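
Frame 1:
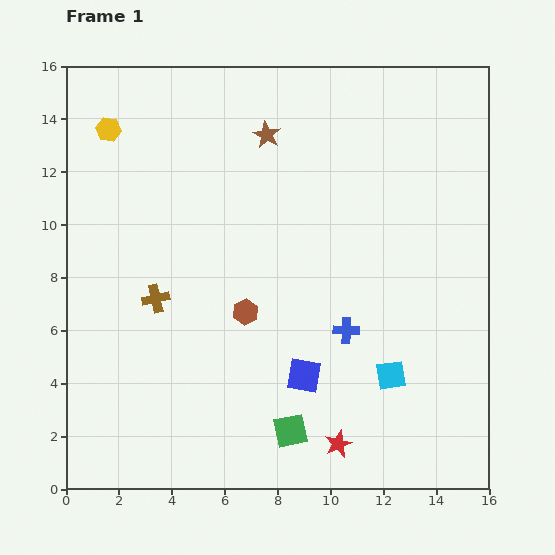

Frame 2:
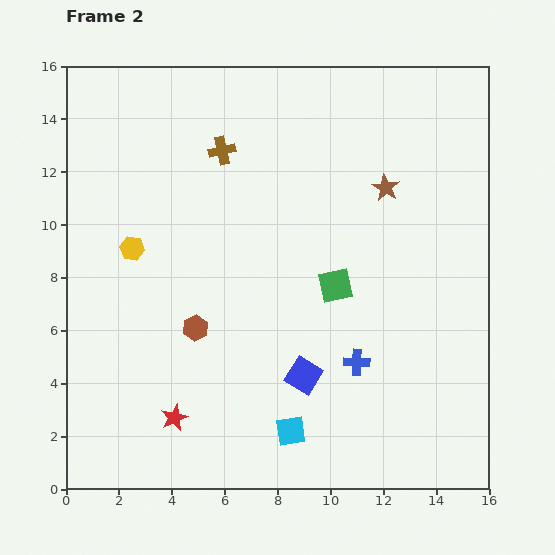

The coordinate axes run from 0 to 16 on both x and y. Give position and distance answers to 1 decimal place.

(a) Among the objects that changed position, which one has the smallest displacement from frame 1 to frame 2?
the blue cross

(moved 1.3)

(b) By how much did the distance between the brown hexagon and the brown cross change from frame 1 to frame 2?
+3.4

Distance in frame 1: 3.4. Distance in frame 2: 6.8.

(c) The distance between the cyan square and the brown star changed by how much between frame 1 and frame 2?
-0.3

Distance in frame 1: 10.2. Distance in frame 2: 9.9.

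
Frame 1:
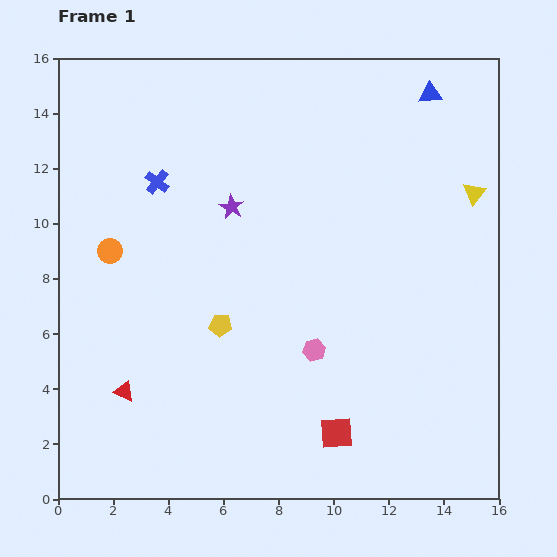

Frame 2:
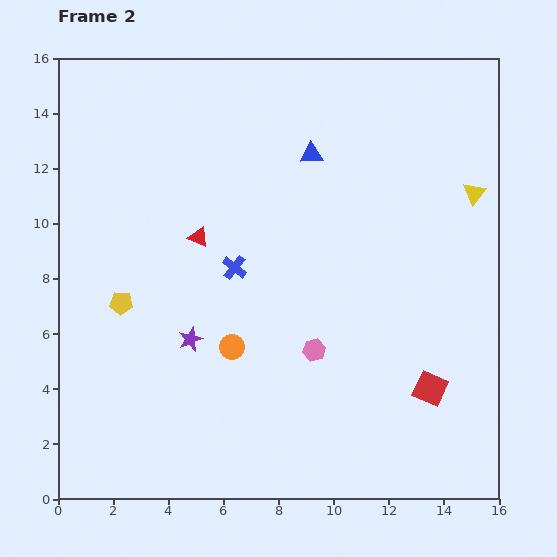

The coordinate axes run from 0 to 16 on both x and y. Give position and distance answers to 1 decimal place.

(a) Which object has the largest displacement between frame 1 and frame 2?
the red triangle

(moved 6.2; next 5.6)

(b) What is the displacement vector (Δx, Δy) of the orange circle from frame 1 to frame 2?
(4.4, -3.5)

The orange circle was at (1.9, 9.0) in frame 1 and (6.3, 5.5) in frame 2.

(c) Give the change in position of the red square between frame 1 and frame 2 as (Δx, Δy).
(3.4, 1.6)

The red square was at (10.1, 2.4) in frame 1 and (13.5, 4.0) in frame 2.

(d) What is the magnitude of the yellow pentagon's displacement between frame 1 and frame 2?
3.7

The yellow pentagon moved from (5.9, 6.3) to (2.3, 7.1), a distance of √(3.6² + 0.8²) ≈ 3.7.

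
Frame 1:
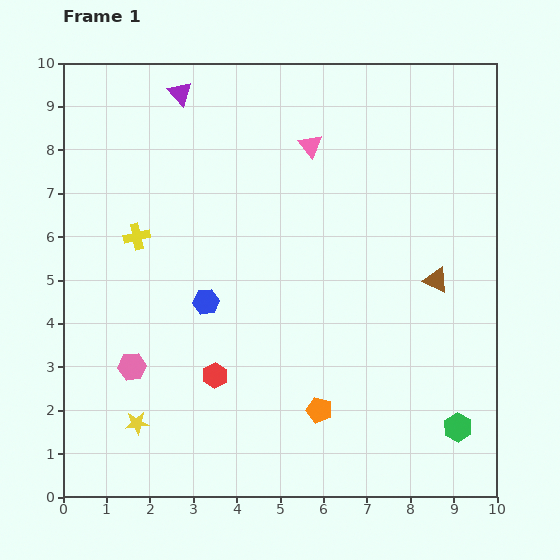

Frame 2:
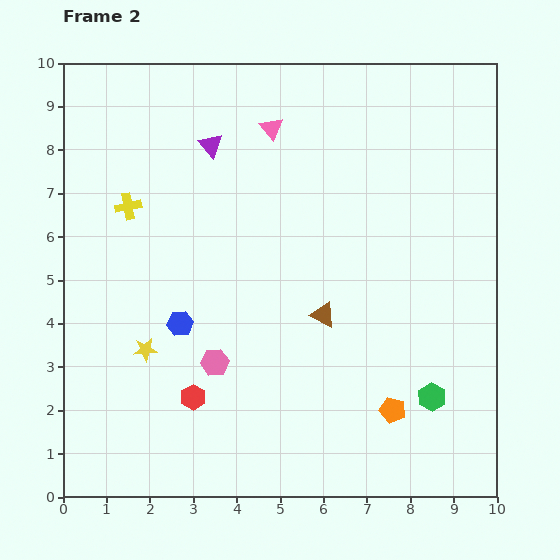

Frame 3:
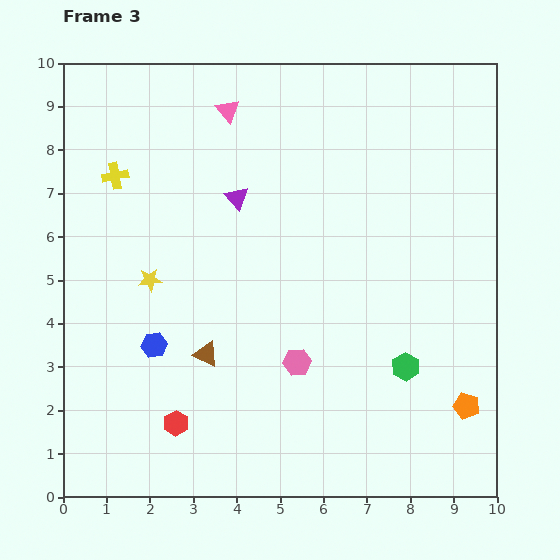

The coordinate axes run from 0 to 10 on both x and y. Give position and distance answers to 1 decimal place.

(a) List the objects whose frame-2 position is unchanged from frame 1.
none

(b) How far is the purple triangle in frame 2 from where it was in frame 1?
1.4

The purple triangle moved from (2.7, 9.3) to (3.4, 8.1), a distance of √(0.7² + 1.2²) ≈ 1.4.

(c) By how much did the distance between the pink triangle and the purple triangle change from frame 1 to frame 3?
-1.2

Distance in frame 1: 3.2. Distance in frame 3: 2.0.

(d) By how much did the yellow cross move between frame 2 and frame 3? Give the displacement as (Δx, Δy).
(-0.3, 0.7)

The yellow cross was at (1.5, 6.7) in frame 2 and (1.2, 7.4) in frame 3.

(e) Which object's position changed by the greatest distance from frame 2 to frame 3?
the brown triangle

(moved 2.8; next 1.9)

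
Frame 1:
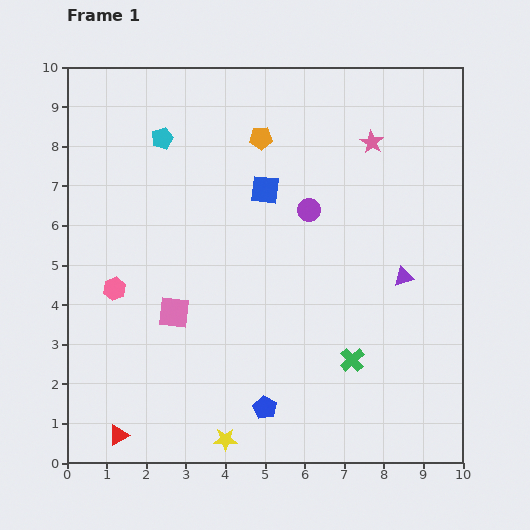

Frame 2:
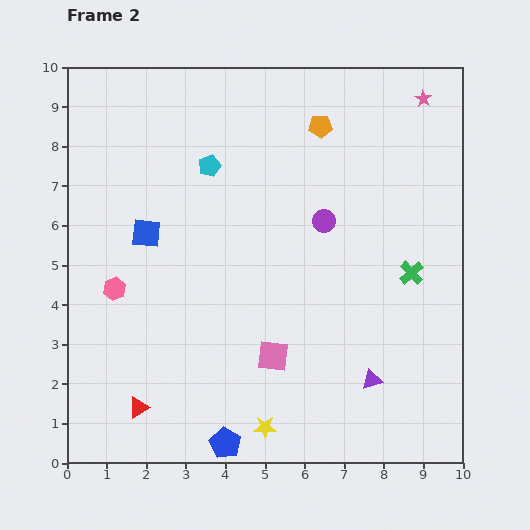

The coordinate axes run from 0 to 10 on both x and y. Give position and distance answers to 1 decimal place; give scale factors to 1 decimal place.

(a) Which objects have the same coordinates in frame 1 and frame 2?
the pink hexagon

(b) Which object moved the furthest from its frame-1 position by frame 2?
the blue square

(moved 3.2; next 2.7)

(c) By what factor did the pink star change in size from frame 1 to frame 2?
0.7×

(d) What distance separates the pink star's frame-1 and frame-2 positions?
1.7

The pink star moved from (7.7, 8.1) to (9.0, 9.2), a distance of √(1.3² + 1.1²) ≈ 1.7.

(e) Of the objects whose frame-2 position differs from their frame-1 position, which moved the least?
the purple circle

(moved 0.5)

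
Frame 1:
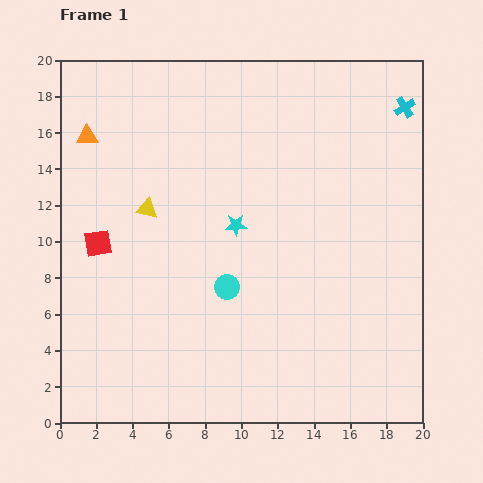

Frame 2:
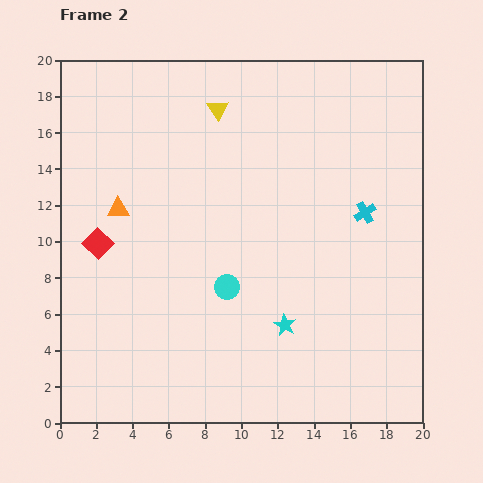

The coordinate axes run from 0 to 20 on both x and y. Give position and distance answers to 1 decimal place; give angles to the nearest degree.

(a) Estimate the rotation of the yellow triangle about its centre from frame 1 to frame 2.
44° clockwise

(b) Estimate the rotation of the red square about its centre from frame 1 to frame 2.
36° counter-clockwise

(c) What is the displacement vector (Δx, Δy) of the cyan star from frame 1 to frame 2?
(2.7, -5.5)

The cyan star was at (9.7, 10.9) in frame 1 and (12.4, 5.4) in frame 2.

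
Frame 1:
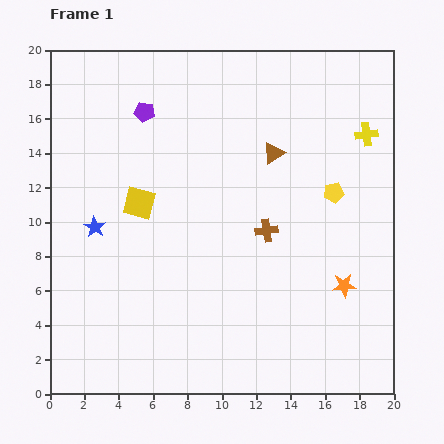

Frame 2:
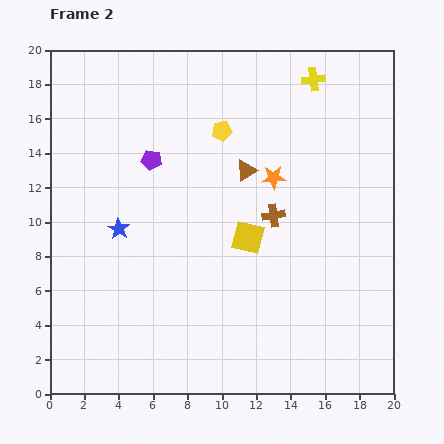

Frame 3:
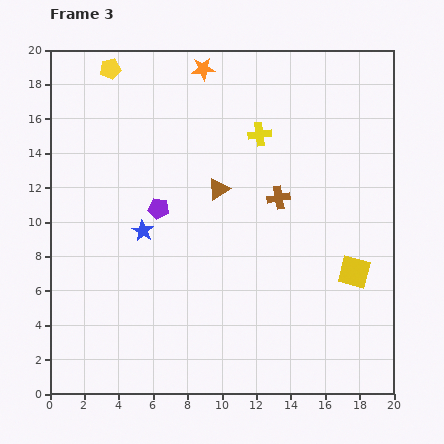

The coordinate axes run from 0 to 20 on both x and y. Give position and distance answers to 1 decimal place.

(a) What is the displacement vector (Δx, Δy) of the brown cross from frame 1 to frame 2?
(0.4, 0.9)

The brown cross was at (12.6, 9.5) in frame 1 and (13.0, 10.4) in frame 2.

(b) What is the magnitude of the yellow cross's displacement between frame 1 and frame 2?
4.5

The yellow cross moved from (18.4, 15.1) to (15.3, 18.3), a distance of √(3.1² + 3.2²) ≈ 4.5.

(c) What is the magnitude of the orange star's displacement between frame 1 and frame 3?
15.0

The orange star moved from (17.1, 6.3) to (8.9, 18.9), a distance of √(8.2² + 12.6²) ≈ 15.0.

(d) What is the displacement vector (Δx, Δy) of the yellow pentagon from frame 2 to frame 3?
(-6.5, 3.6)

The yellow pentagon was at (10.0, 15.3) in frame 2 and (3.5, 18.9) in frame 3.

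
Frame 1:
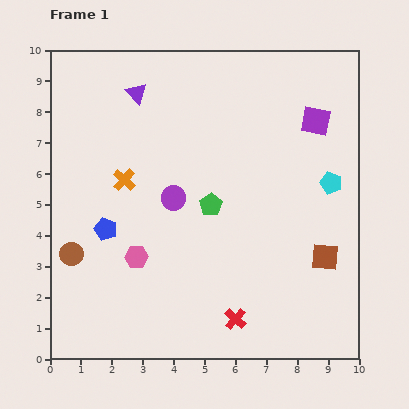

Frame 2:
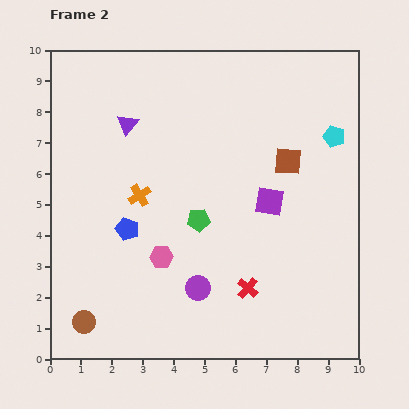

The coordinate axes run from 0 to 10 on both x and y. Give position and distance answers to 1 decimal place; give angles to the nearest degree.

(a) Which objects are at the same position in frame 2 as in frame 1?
none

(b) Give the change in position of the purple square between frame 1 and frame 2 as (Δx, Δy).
(-1.5, -2.6)

The purple square was at (8.6, 7.7) in frame 1 and (7.1, 5.1) in frame 2.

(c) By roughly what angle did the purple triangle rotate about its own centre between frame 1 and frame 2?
24° clockwise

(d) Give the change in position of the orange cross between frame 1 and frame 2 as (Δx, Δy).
(0.5, -0.5)

The orange cross was at (2.4, 5.8) in frame 1 and (2.9, 5.3) in frame 2.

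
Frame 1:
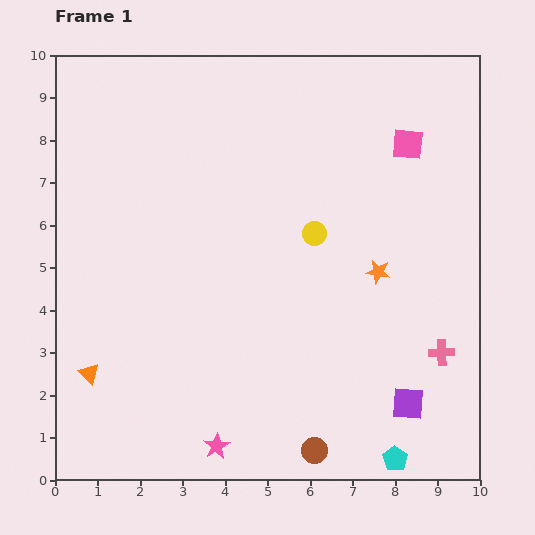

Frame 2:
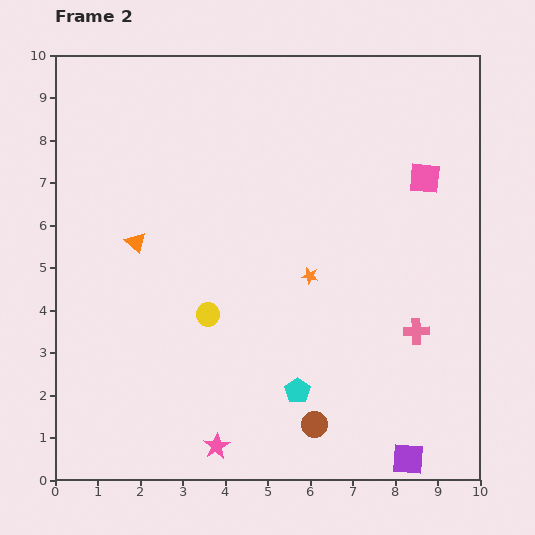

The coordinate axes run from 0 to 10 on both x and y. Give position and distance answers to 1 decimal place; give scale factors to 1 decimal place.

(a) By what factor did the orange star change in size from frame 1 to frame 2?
0.7×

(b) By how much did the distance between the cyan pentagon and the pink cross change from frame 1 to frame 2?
+0.4

Distance in frame 1: 2.7. Distance in frame 2: 3.1.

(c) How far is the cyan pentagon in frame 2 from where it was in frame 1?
2.8

The cyan pentagon moved from (8.0, 0.5) to (5.7, 2.1), a distance of √(2.3² + 1.6²) ≈ 2.8.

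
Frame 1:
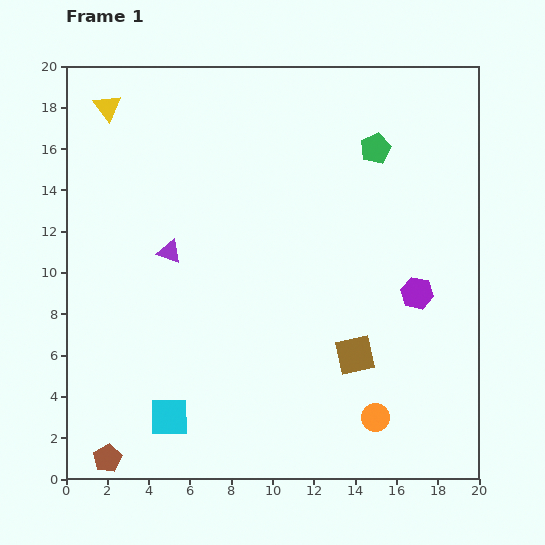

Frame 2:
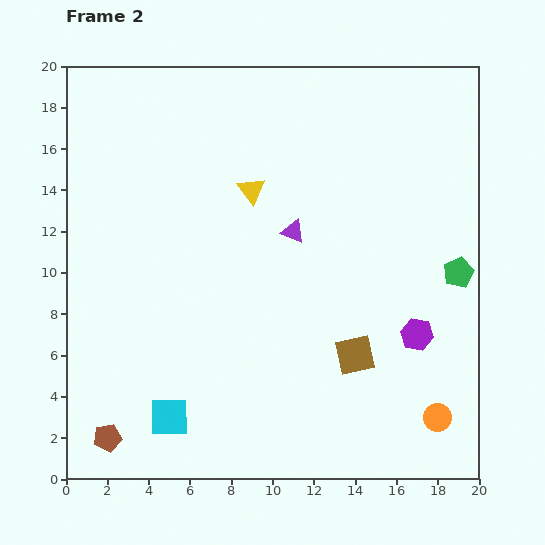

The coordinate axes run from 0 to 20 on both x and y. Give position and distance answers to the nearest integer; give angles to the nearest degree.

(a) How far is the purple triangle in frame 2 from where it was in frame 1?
6

The purple triangle moved from (5, 11) to (11, 12), a distance of √(6² + 1²) ≈ 6.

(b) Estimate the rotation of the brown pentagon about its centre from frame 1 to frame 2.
19° clockwise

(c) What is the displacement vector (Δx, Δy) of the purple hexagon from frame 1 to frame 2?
(0, -2)

The purple hexagon was at (17, 9) in frame 1 and (17, 7) in frame 2.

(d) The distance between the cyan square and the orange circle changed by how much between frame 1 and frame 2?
+3

Distance in frame 1: 10. Distance in frame 2: 13.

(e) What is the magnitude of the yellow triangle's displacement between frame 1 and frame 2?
8

The yellow triangle moved from (2, 18) to (9, 14), a distance of √(7² + 4²) ≈ 8.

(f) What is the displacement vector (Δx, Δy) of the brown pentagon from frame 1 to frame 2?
(0, 1)

The brown pentagon was at (2, 1) in frame 1 and (2, 2) in frame 2.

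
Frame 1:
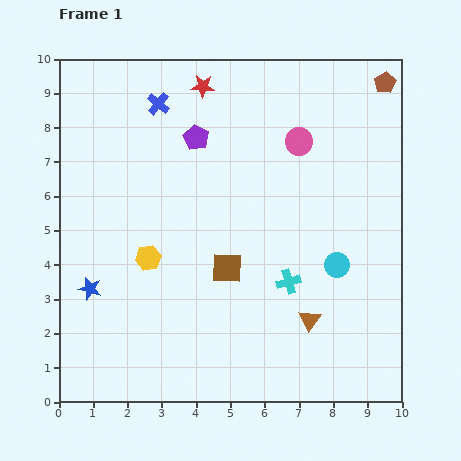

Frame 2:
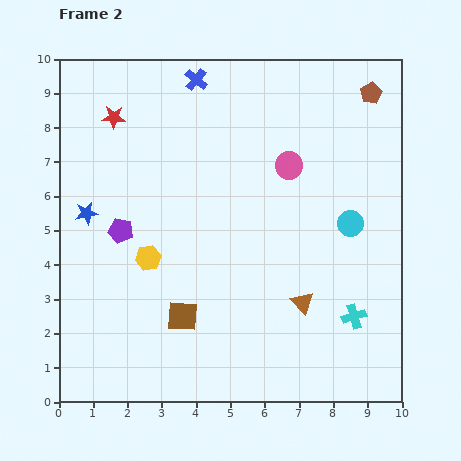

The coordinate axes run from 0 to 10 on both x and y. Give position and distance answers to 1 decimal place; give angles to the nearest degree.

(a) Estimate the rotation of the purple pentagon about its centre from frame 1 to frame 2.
16° counter-clockwise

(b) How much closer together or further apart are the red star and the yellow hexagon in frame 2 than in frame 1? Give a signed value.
-1.0

Distance in frame 1: 5.2. Distance in frame 2: 4.2.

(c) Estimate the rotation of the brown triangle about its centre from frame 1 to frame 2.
17° counter-clockwise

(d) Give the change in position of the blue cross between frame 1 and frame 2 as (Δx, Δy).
(1.1, 0.7)

The blue cross was at (2.9, 8.7) in frame 1 and (4.0, 9.4) in frame 2.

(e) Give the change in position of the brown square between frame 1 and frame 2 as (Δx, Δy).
(-1.3, -1.4)

The brown square was at (4.9, 3.9) in frame 1 and (3.6, 2.5) in frame 2.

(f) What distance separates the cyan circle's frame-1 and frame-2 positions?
1.3

The cyan circle moved from (8.1, 4.0) to (8.5, 5.2), a distance of √(0.4² + 1.2²) ≈ 1.3.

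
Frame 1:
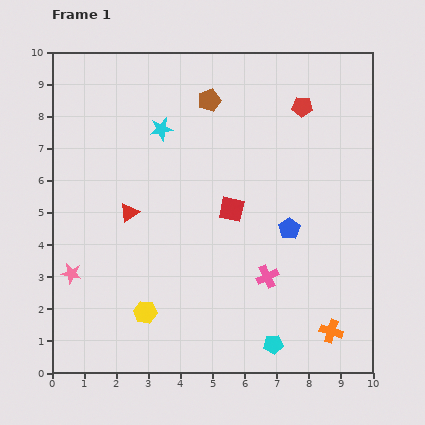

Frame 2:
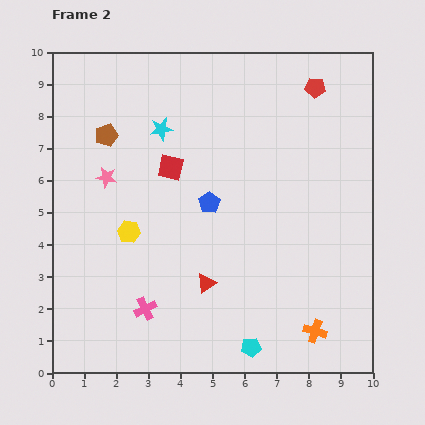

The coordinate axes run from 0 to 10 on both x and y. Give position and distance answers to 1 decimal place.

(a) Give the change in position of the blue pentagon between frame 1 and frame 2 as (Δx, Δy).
(-2.5, 0.8)

The blue pentagon was at (7.4, 4.5) in frame 1 and (4.9, 5.3) in frame 2.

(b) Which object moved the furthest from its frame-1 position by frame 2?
the pink cross

(moved 3.9; next 3.4)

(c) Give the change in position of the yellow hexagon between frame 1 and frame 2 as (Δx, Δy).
(-0.5, 2.5)

The yellow hexagon was at (2.9, 1.9) in frame 1 and (2.4, 4.4) in frame 2.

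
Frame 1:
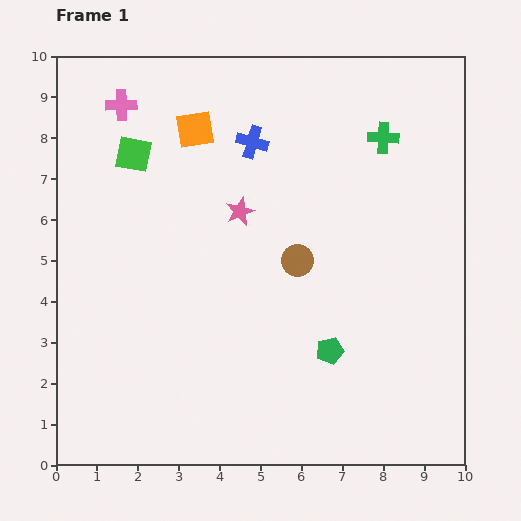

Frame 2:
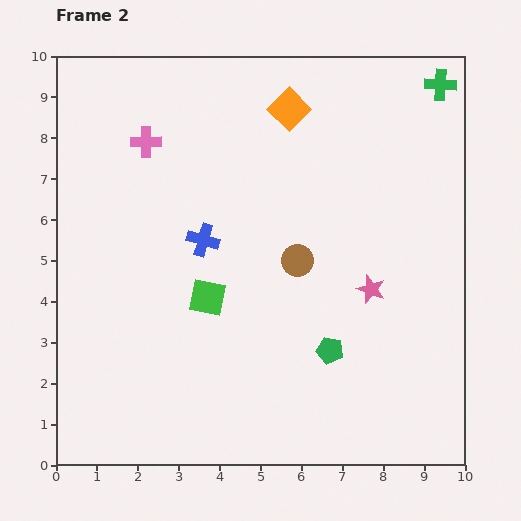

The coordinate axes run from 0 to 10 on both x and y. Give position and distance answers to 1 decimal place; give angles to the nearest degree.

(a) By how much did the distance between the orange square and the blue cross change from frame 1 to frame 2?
+2.4

Distance in frame 1: 1.4. Distance in frame 2: 3.8.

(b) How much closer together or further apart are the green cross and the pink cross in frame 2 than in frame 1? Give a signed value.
+0.9

Distance in frame 1: 6.4. Distance in frame 2: 7.3.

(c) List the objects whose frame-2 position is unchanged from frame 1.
the brown circle, the green pentagon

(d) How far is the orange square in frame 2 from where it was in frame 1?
2.4

The orange square moved from (3.4, 8.2) to (5.7, 8.7), a distance of √(2.3² + 0.5²) ≈ 2.4.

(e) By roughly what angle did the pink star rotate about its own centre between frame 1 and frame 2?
28° counter-clockwise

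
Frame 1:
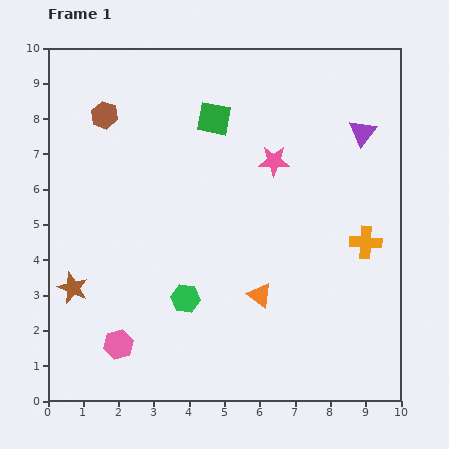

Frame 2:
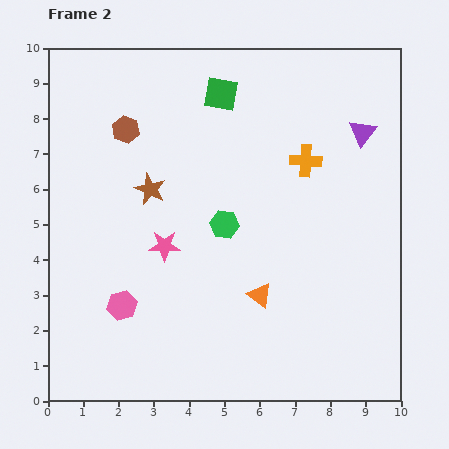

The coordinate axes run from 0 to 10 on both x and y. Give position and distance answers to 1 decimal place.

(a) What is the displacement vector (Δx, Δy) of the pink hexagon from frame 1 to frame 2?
(0.1, 1.1)

The pink hexagon was at (2.0, 1.6) in frame 1 and (2.1, 2.7) in frame 2.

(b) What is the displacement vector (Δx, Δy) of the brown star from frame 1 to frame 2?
(2.2, 2.8)

The brown star was at (0.7, 3.2) in frame 1 and (2.9, 6.0) in frame 2.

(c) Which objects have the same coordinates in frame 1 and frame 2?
the purple triangle, the orange triangle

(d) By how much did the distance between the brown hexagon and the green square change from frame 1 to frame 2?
-0.2

Distance in frame 1: 3.1. Distance in frame 2: 2.9.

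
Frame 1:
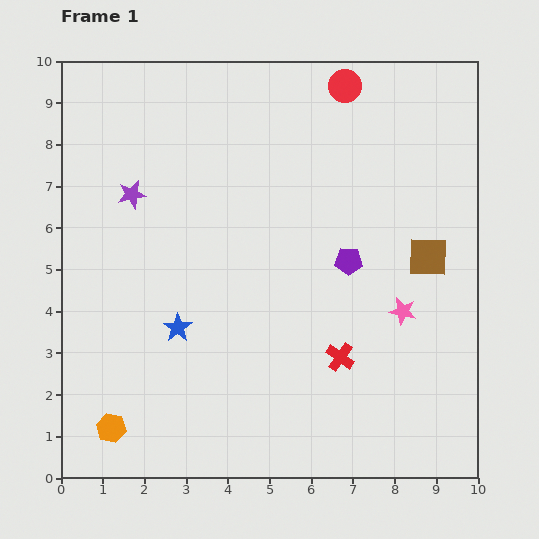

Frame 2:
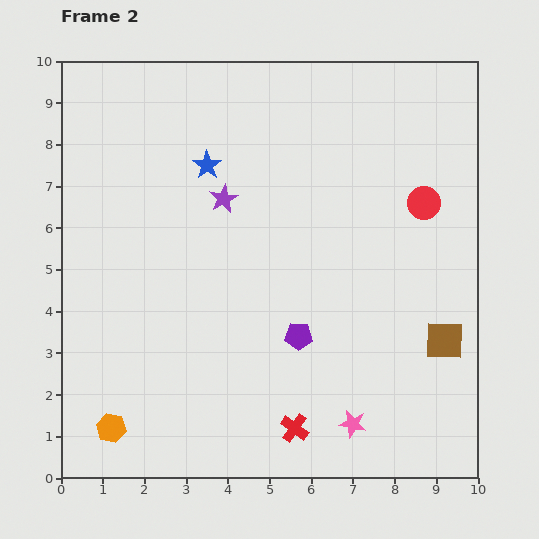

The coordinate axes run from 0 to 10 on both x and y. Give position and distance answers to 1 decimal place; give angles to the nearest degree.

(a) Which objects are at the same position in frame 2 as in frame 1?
the orange hexagon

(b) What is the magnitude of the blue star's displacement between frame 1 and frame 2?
4.0

The blue star moved from (2.8, 3.6) to (3.5, 7.5), a distance of √(0.7² + 3.9²) ≈ 4.0.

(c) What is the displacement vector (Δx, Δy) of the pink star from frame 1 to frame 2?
(-1.2, -2.7)

The pink star was at (8.2, 4.0) in frame 1 and (7.0, 1.3) in frame 2.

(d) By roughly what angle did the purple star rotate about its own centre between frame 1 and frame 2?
16° counter-clockwise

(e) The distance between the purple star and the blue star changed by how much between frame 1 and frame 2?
-2.5

Distance in frame 1: 3.4. Distance in frame 2: 0.9.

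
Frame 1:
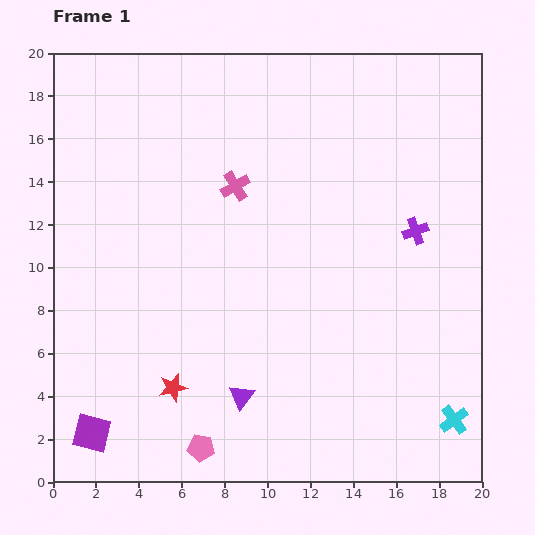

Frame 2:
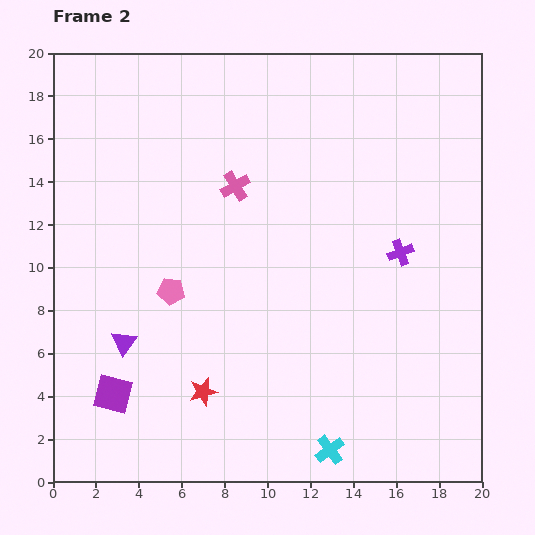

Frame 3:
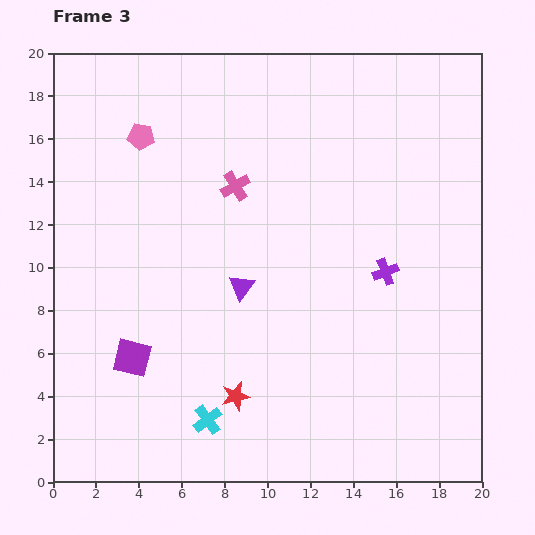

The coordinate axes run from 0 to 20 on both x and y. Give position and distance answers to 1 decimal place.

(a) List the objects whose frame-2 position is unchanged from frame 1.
the pink cross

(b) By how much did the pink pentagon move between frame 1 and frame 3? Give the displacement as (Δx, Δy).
(-2.8, 14.5)

The pink pentagon was at (6.9, 1.6) in frame 1 and (4.1, 16.1) in frame 3.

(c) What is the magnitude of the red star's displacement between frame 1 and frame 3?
2.9

The red star moved from (5.6, 4.4) to (8.5, 4.0), a distance of √(2.9² + 0.4²) ≈ 2.9.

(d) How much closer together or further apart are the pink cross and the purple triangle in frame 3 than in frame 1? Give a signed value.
-5.1

Distance in frame 1: 9.8. Distance in frame 3: 4.7.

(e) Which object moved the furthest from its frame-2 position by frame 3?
the pink pentagon

(moved 7.3; next 6.1)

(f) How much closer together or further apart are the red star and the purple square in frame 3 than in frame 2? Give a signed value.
+0.9

Distance in frame 2: 4.2. Distance in frame 3: 5.1.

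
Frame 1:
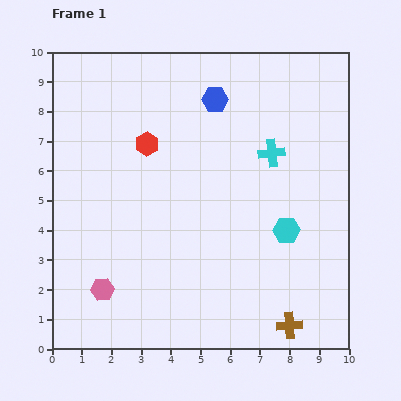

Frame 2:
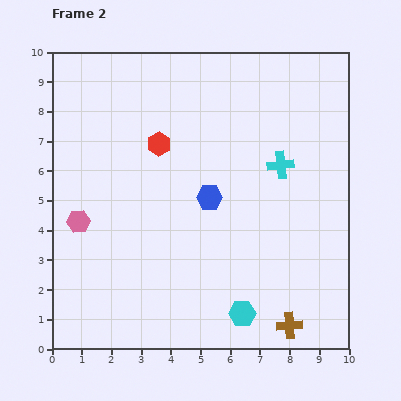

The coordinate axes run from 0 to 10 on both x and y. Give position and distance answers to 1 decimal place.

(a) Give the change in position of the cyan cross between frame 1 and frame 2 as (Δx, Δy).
(0.3, -0.4)

The cyan cross was at (7.4, 6.6) in frame 1 and (7.7, 6.2) in frame 2.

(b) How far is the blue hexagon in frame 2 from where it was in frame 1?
3.3

The blue hexagon moved from (5.5, 8.4) to (5.3, 5.1), a distance of √(0.2² + 3.3²) ≈ 3.3.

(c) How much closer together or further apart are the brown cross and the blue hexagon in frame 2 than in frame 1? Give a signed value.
-2.9

Distance in frame 1: 8.0. Distance in frame 2: 5.1.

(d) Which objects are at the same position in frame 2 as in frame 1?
the brown cross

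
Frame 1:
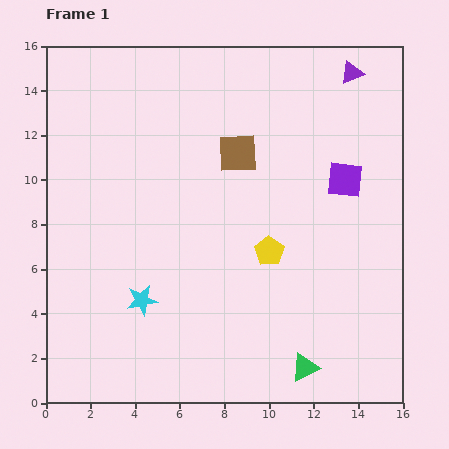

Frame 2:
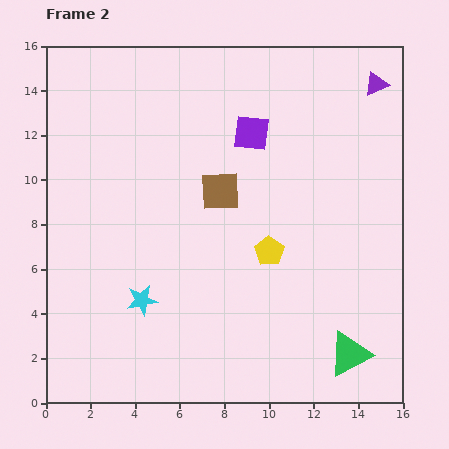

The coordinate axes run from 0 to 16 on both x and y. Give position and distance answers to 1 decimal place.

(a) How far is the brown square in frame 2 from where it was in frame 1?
1.9

The brown square moved from (8.6, 11.2) to (7.8, 9.5), a distance of √(0.8² + 1.7²) ≈ 1.9.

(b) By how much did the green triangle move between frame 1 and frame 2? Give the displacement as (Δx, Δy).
(2.0, 0.6)

The green triangle was at (11.6, 1.6) in frame 1 and (13.6, 2.2) in frame 2.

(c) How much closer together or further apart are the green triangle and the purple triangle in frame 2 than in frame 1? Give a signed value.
-1.2

Distance in frame 1: 13.4. Distance in frame 2: 12.2.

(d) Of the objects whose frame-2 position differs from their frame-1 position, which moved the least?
the purple triangle

(moved 1.2)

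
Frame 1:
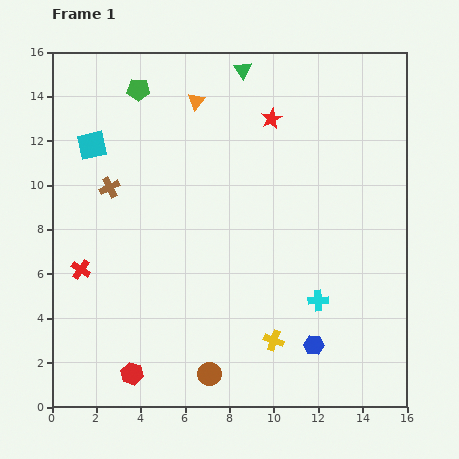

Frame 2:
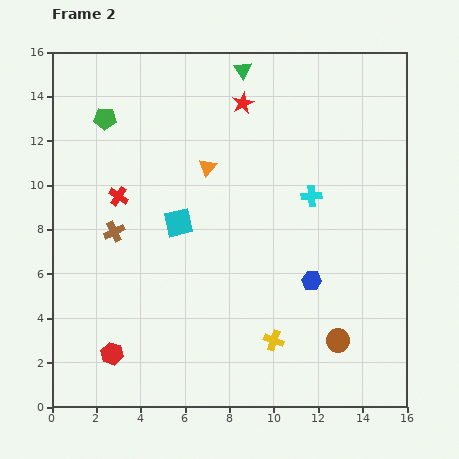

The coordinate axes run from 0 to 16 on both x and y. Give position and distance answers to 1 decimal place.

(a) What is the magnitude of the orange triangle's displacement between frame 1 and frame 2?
3.0

The orange triangle moved from (6.5, 13.8) to (7.0, 10.8), a distance of √(0.5² + 3.0²) ≈ 3.0.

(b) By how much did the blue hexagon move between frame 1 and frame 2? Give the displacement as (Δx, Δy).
(-0.1, 2.9)

The blue hexagon was at (11.8, 2.8) in frame 1 and (11.7, 5.7) in frame 2.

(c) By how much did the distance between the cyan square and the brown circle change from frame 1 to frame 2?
-2.7

Distance in frame 1: 11.6. Distance in frame 2: 8.9.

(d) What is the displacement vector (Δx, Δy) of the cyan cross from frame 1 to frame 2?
(-0.3, 4.7)

The cyan cross was at (12.0, 4.8) in frame 1 and (11.7, 9.5) in frame 2.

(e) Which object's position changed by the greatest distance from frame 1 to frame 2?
the brown circle

(moved 6.0; next 5.2)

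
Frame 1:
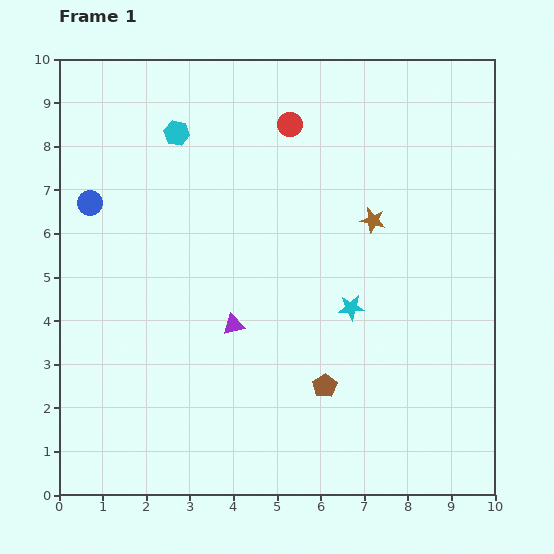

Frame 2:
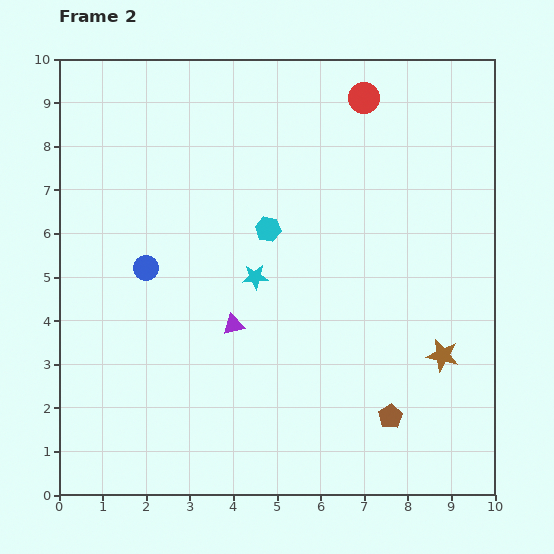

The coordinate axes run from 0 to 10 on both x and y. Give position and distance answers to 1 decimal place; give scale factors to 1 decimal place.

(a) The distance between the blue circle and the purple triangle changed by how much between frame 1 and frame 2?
-1.9

Distance in frame 1: 4.3. Distance in frame 2: 2.4.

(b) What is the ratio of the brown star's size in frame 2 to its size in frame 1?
1.3×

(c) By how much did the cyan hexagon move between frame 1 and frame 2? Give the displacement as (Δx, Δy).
(2.1, -2.2)

The cyan hexagon was at (2.7, 8.3) in frame 1 and (4.8, 6.1) in frame 2.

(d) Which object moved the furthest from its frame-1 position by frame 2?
the brown star

(moved 3.5; next 3.0)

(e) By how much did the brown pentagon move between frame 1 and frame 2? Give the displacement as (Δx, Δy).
(1.5, -0.7)

The brown pentagon was at (6.1, 2.5) in frame 1 and (7.6, 1.8) in frame 2.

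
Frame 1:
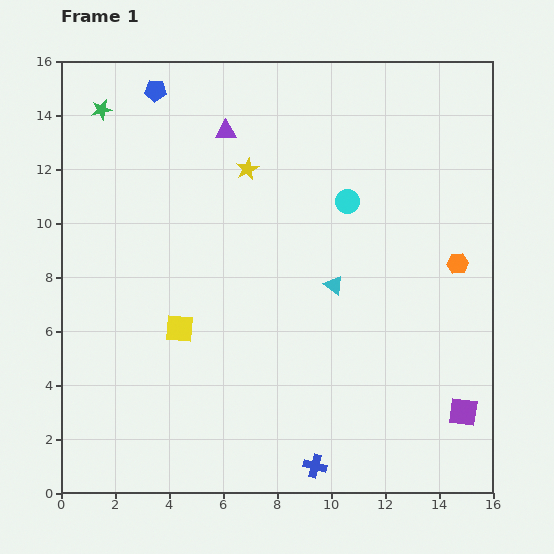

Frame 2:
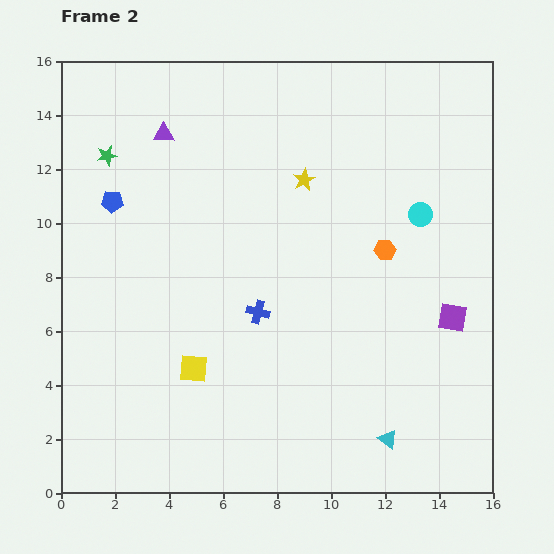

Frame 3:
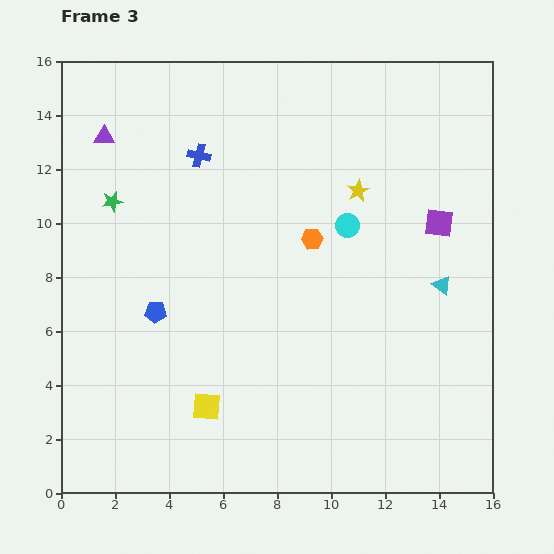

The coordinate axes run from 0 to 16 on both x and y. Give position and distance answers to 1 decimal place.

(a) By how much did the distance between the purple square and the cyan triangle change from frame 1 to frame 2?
-1.6

Distance in frame 1: 6.7. Distance in frame 2: 5.1.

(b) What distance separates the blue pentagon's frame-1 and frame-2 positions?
4.4

The blue pentagon moved from (3.5, 14.9) to (1.9, 10.8), a distance of √(1.6² + 4.1²) ≈ 4.4.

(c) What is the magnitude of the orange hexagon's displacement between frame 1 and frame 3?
5.5

The orange hexagon moved from (14.7, 8.5) to (9.3, 9.4), a distance of √(5.4² + 0.9²) ≈ 5.5.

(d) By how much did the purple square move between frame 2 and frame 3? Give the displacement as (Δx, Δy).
(-0.5, 3.5)

The purple square was at (14.5, 6.5) in frame 2 and (14.0, 10.0) in frame 3.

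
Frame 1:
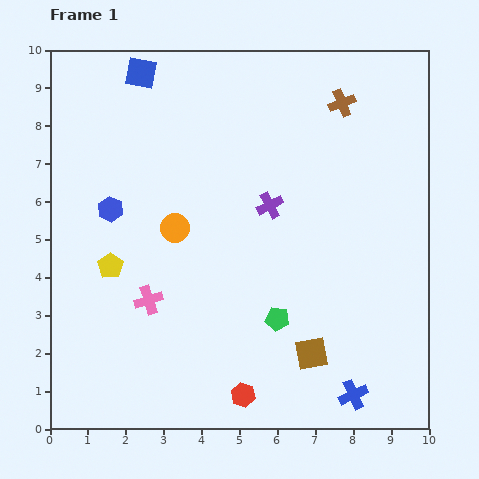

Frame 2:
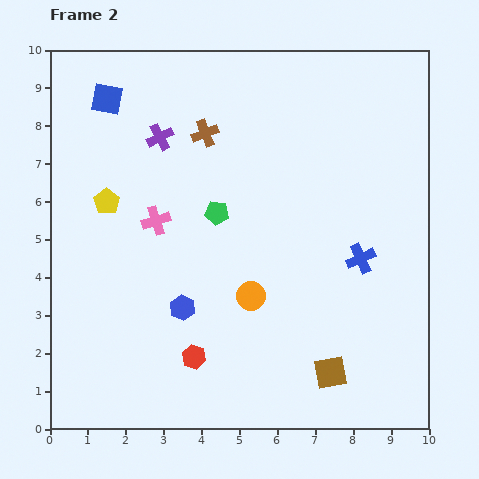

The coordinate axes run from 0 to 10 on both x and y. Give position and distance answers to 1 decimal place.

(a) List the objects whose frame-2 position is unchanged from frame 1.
none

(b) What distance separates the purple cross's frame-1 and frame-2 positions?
3.4

The purple cross moved from (5.8, 5.9) to (2.9, 7.7), a distance of √(2.9² + 1.8²) ≈ 3.4.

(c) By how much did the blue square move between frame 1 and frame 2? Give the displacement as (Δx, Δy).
(-0.9, -0.7)

The blue square was at (2.4, 9.4) in frame 1 and (1.5, 8.7) in frame 2.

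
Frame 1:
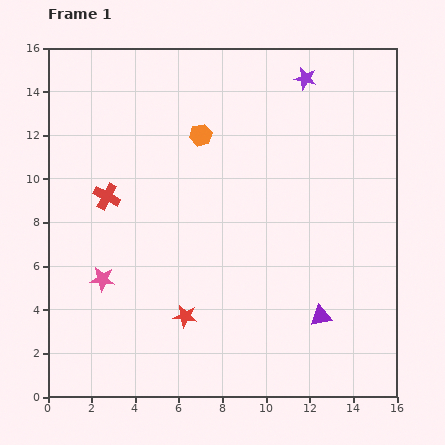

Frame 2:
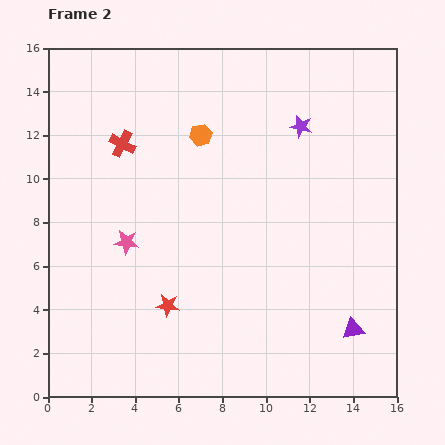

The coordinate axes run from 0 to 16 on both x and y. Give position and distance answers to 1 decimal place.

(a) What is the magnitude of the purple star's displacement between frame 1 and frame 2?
2.2

The purple star moved from (11.8, 14.6) to (11.6, 12.4), a distance of √(0.2² + 2.2²) ≈ 2.2.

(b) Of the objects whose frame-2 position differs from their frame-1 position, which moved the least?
the red star

(moved 0.9)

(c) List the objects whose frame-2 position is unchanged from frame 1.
the orange hexagon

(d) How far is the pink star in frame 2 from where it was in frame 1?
2.0

The pink star moved from (2.5, 5.4) to (3.6, 7.1), a distance of √(1.1² + 1.7²) ≈ 2.0.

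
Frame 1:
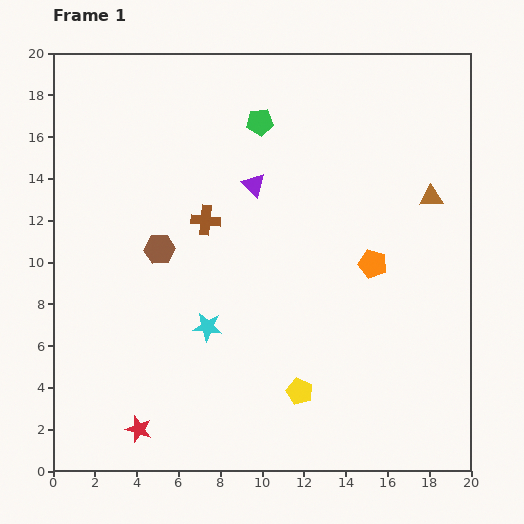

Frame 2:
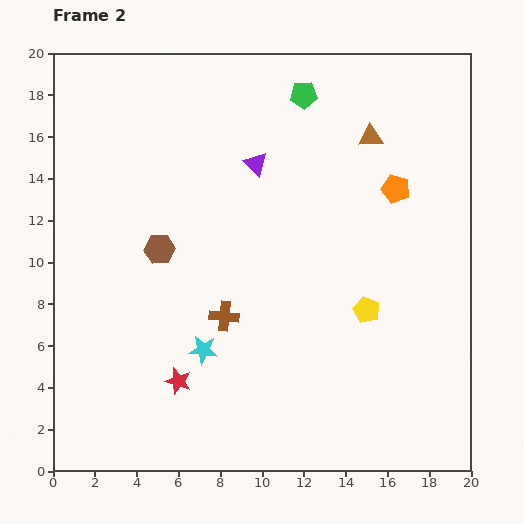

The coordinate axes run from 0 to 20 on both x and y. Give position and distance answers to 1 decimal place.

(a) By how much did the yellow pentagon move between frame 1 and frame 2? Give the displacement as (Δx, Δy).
(3.2, 3.9)

The yellow pentagon was at (11.8, 3.8) in frame 1 and (15.0, 7.7) in frame 2.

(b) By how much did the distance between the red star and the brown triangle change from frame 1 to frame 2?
-3.0

Distance in frame 1: 17.9. Distance in frame 2: 14.9.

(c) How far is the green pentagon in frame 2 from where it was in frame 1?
2.5

The green pentagon moved from (9.9, 16.7) to (12.0, 18.0), a distance of √(2.1² + 1.3²) ≈ 2.5.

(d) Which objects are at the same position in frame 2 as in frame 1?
the brown hexagon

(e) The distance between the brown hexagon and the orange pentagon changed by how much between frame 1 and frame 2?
+1.5

Distance in frame 1: 10.2. Distance in frame 2: 11.7.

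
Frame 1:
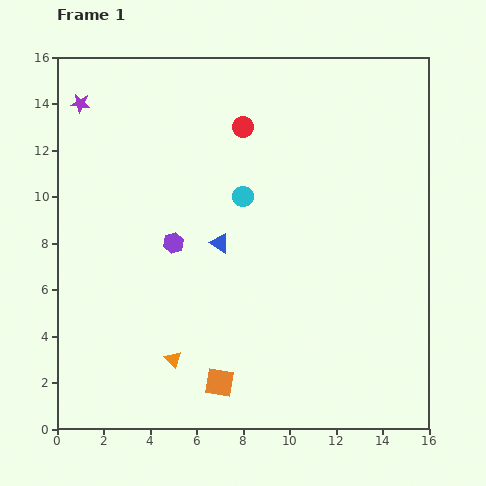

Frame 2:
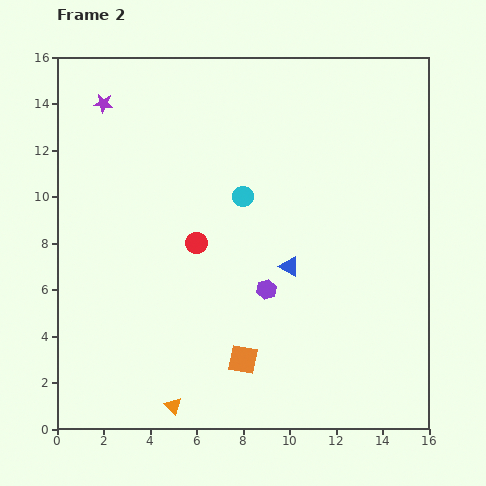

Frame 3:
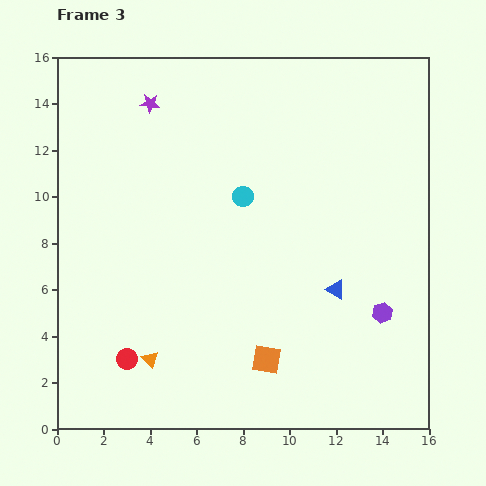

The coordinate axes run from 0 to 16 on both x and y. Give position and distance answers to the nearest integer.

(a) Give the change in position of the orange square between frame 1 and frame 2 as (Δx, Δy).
(1, 1)

The orange square was at (7, 2) in frame 1 and (8, 3) in frame 2.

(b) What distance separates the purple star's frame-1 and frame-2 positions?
1

The purple star moved from (1, 14) to (2, 14), a distance of √(1² + 0²) ≈ 1.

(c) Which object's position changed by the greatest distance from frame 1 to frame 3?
the red circle

(moved 11; next 9)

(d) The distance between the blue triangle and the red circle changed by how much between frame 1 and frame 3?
+4

Distance in frame 1: 5. Distance in frame 3: 9.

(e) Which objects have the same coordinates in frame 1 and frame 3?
the cyan circle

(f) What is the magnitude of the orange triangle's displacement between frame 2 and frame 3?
2

The orange triangle moved from (5, 1) to (4, 3), a distance of √(1² + 2²) ≈ 2.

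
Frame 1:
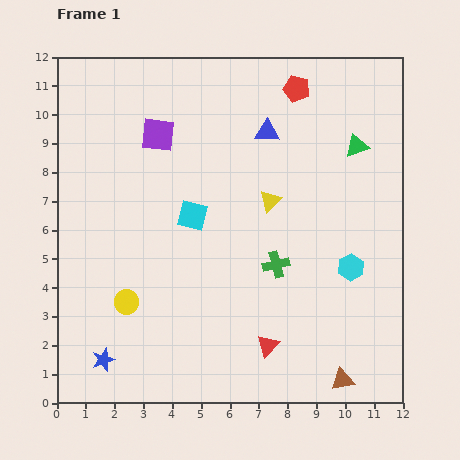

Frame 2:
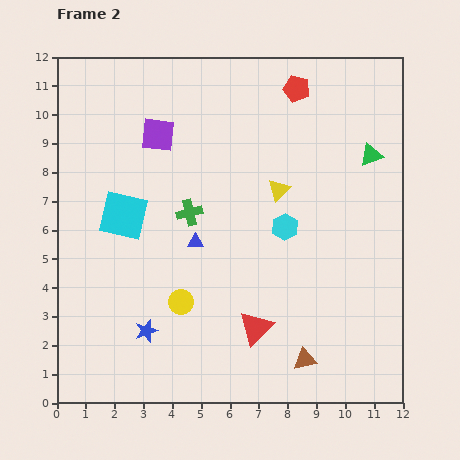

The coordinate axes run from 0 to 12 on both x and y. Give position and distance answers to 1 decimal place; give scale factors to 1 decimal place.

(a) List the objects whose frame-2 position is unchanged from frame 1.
the red pentagon, the purple square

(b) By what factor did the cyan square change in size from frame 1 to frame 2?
1.6×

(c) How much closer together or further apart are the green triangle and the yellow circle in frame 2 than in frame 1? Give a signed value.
-1.4

Distance in frame 1: 9.7. Distance in frame 2: 8.3.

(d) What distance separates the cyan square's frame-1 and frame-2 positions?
2.4

The cyan square moved from (4.7, 6.5) to (2.3, 6.5), a distance of √(2.4² + 0.0²) ≈ 2.4.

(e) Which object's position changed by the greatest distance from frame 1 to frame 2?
the blue triangle

(moved 4.5; next 3.5)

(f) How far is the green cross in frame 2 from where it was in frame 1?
3.5

The green cross moved from (7.6, 4.8) to (4.6, 6.6), a distance of √(3.0² + 1.8²) ≈ 3.5.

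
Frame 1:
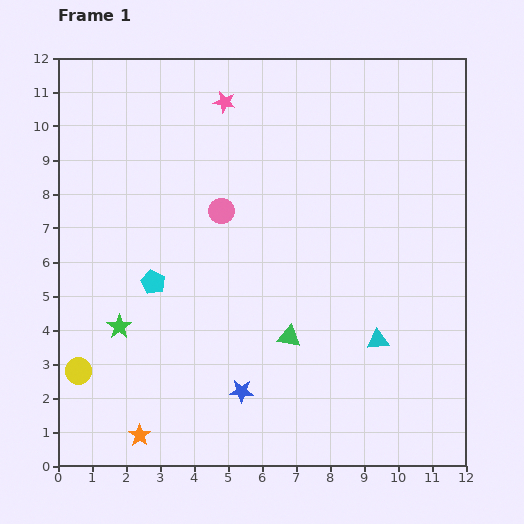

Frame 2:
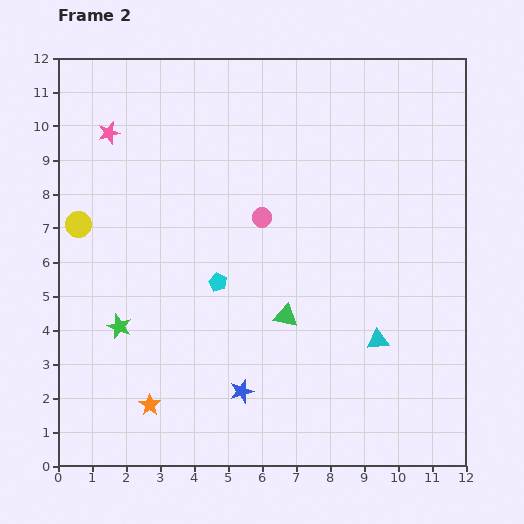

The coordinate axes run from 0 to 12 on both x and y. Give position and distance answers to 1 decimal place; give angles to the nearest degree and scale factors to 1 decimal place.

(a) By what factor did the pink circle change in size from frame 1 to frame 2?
0.8×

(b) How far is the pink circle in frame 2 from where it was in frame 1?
1.2

The pink circle moved from (4.8, 7.5) to (6.0, 7.3), a distance of √(1.2² + 0.2²) ≈ 1.2.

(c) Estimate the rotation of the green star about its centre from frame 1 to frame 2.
16° counter-clockwise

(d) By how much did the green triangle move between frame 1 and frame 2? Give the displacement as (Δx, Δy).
(-0.1, 0.6)

The green triangle was at (6.8, 3.8) in frame 1 and (6.7, 4.4) in frame 2.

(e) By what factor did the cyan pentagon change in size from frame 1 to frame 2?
0.8×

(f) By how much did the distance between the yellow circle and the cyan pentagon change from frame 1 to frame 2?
+1.0

Distance in frame 1: 3.4. Distance in frame 2: 4.4.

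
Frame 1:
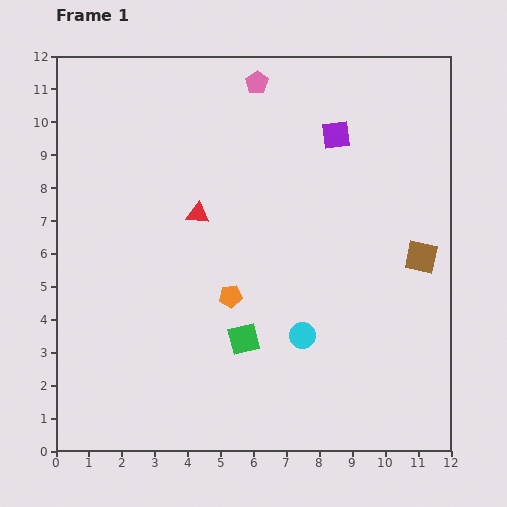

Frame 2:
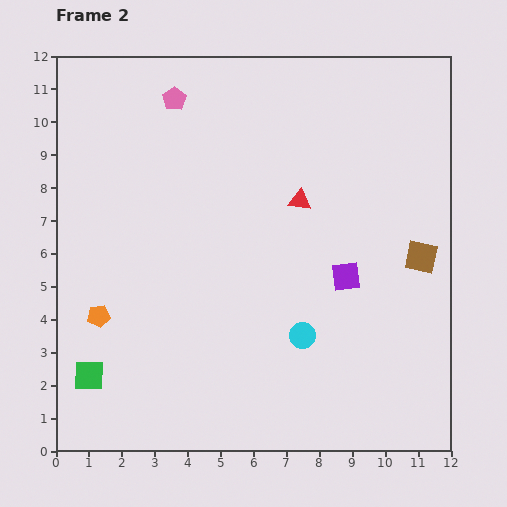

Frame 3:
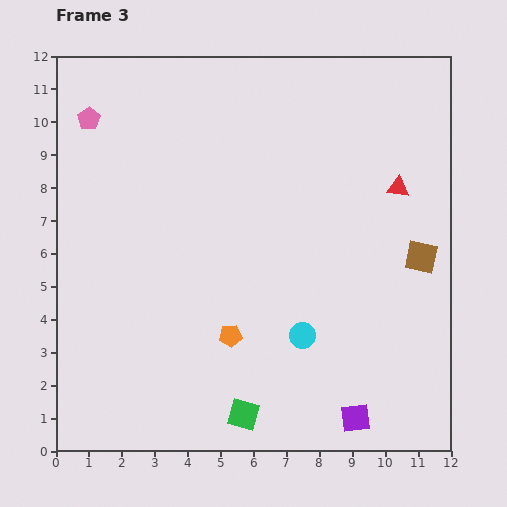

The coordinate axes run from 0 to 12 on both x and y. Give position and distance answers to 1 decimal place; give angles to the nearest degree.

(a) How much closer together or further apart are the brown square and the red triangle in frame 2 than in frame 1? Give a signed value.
-2.8

Distance in frame 1: 6.9. Distance in frame 2: 4.1.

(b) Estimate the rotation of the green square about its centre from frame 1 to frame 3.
30° clockwise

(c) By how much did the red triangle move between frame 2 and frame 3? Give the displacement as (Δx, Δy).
(3.0, 0.4)

The red triangle was at (7.4, 7.6) in frame 2 and (10.4, 8.0) in frame 3.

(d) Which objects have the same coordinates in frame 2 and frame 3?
the cyan circle, the brown square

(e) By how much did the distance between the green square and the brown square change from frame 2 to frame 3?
-3.5

Distance in frame 2: 10.7. Distance in frame 3: 7.2.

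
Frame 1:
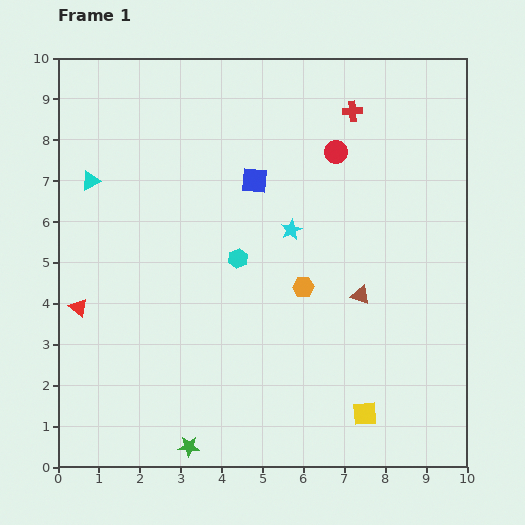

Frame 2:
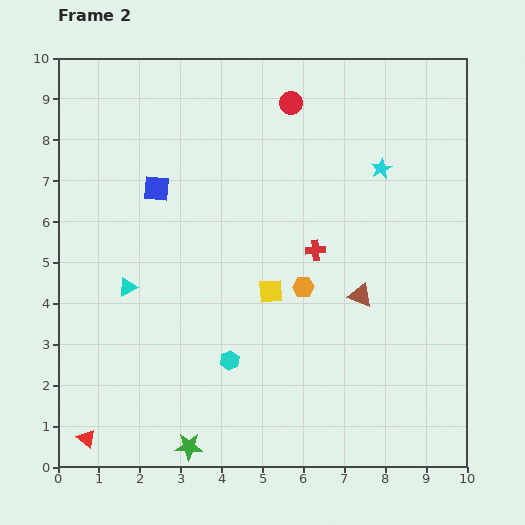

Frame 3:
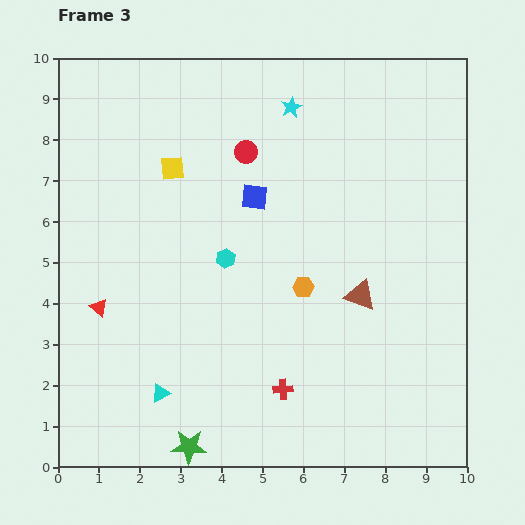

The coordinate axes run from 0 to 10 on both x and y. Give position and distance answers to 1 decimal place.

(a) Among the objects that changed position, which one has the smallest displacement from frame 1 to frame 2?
the red circle

(moved 1.6)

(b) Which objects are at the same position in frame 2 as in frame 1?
the orange hexagon, the brown triangle, the green star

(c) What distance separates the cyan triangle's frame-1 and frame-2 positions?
2.8

The cyan triangle moved from (0.8, 7.0) to (1.7, 4.4), a distance of √(0.9² + 2.6²) ≈ 2.8.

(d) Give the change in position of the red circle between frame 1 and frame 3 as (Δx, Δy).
(-2.2, 0.0)

The red circle was at (6.8, 7.7) in frame 1 and (4.6, 7.7) in frame 3.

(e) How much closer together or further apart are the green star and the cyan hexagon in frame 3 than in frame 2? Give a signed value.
+2.4

Distance in frame 2: 2.3. Distance in frame 3: 4.7.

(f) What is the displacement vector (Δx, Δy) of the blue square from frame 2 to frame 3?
(2.4, -0.2)

The blue square was at (2.4, 6.8) in frame 2 and (4.8, 6.6) in frame 3.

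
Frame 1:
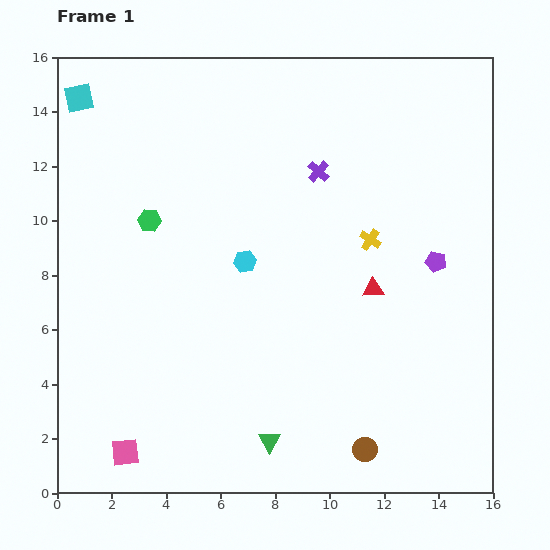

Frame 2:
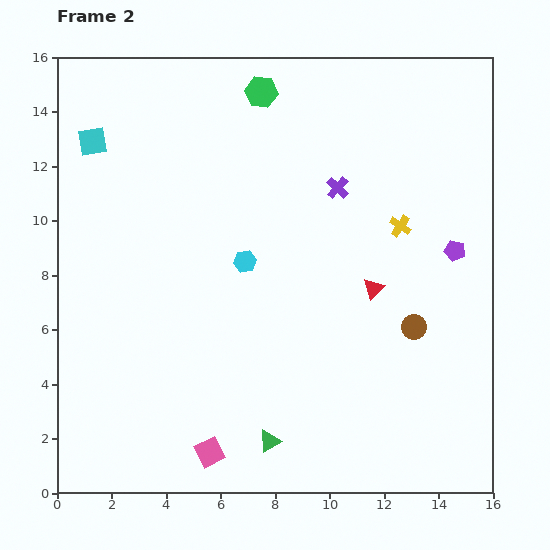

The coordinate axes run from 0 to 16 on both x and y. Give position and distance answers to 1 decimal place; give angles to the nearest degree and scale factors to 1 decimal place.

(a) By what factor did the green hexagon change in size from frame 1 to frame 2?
1.4×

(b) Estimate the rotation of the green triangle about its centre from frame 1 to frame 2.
30° clockwise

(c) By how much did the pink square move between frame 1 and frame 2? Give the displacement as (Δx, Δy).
(3.1, 0.0)

The pink square was at (2.5, 1.5) in frame 1 and (5.6, 1.5) in frame 2.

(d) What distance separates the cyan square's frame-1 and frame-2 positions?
1.7

The cyan square moved from (0.8, 14.5) to (1.3, 12.9), a distance of √(0.5² + 1.6²) ≈ 1.7.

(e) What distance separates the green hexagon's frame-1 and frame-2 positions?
6.2

The green hexagon moved from (3.4, 10.0) to (7.5, 14.7), a distance of √(4.1² + 4.7²) ≈ 6.2.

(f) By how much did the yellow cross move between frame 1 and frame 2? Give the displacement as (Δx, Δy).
(1.1, 0.5)

The yellow cross was at (11.5, 9.3) in frame 1 and (12.6, 9.8) in frame 2.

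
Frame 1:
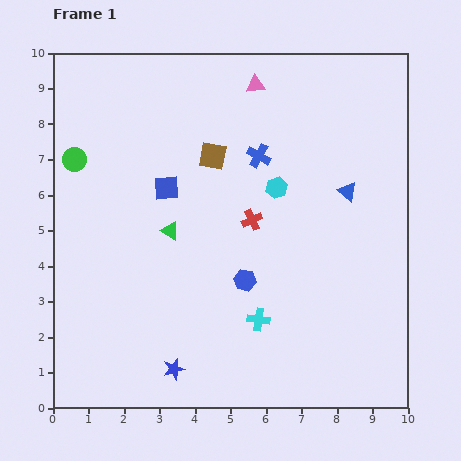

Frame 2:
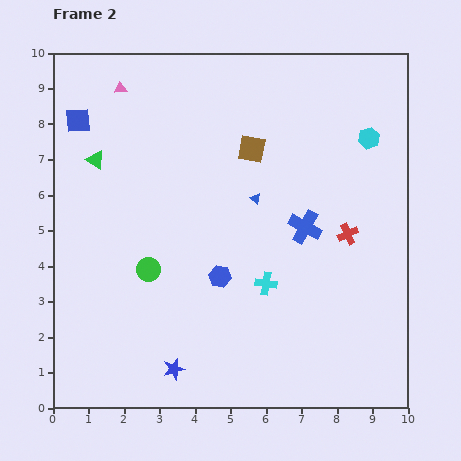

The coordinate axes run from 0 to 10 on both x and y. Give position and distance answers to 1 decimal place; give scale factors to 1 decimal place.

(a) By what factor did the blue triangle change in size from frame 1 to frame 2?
0.6×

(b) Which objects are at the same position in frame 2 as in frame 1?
the blue star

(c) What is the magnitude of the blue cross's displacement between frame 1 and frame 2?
2.4

The blue cross moved from (5.8, 7.1) to (7.1, 5.1), a distance of √(1.3² + 2.0²) ≈ 2.4.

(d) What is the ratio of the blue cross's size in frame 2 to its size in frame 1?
1.4×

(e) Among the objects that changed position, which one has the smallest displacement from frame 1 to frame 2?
the blue hexagon

(moved 0.7)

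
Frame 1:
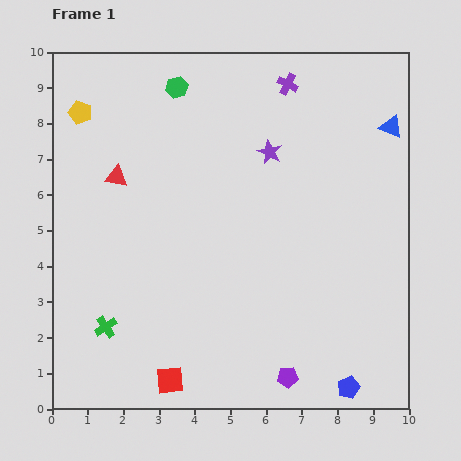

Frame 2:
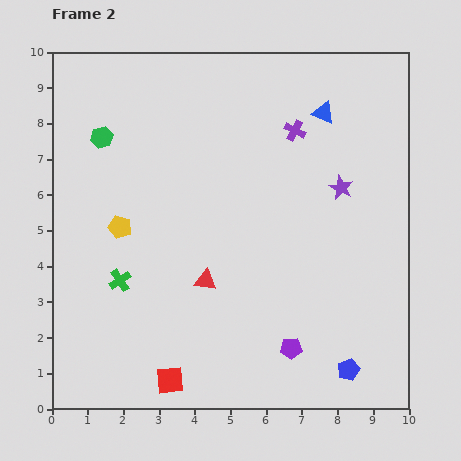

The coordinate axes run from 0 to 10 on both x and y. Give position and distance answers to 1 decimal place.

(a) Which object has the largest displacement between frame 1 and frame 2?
the red triangle

(moved 3.8; next 3.4)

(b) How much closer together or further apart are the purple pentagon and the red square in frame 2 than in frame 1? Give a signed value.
+0.2

Distance in frame 1: 3.3. Distance in frame 2: 3.5.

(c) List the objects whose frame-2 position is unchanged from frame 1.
the red square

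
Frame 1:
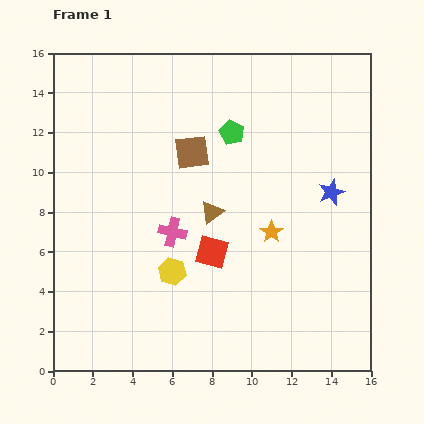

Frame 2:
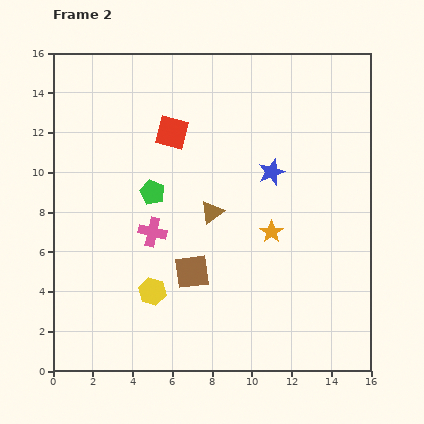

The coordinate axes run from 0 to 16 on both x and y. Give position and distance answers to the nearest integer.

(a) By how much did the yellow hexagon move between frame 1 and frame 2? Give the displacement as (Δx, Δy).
(-1, -1)

The yellow hexagon was at (6, 5) in frame 1 and (5, 4) in frame 2.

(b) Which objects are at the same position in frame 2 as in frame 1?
the orange star, the brown triangle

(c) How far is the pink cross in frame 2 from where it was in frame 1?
1

The pink cross moved from (6, 7) to (5, 7), a distance of √(1² + 0²) ≈ 1.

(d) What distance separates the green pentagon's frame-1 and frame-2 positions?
5

The green pentagon moved from (9, 12) to (5, 9), a distance of √(4² + 3²) ≈ 5.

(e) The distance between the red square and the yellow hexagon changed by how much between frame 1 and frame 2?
+6

Distance in frame 1: 2. Distance in frame 2: 8.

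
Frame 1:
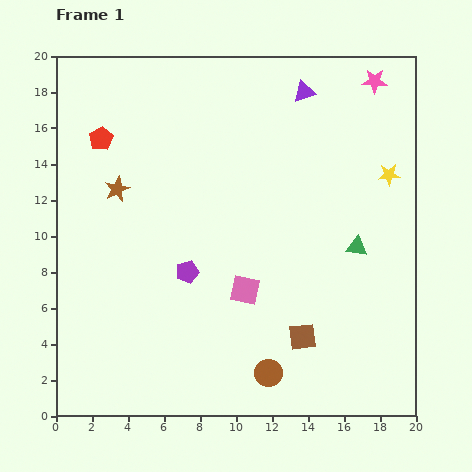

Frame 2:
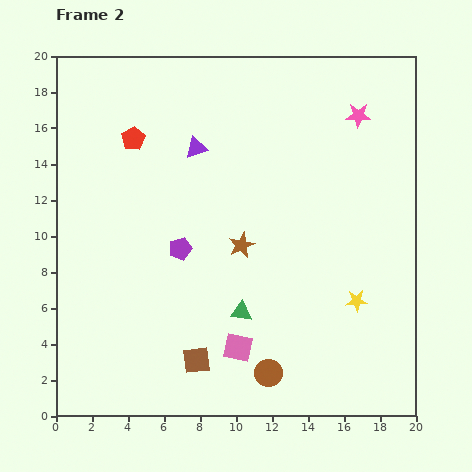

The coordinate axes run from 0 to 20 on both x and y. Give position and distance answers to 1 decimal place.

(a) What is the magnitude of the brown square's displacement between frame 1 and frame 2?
6.0

The brown square moved from (13.7, 4.4) to (7.8, 3.1), a distance of √(5.9² + 1.3²) ≈ 6.0.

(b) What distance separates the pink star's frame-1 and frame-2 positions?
2.1

The pink star moved from (17.7, 18.6) to (16.8, 16.7), a distance of √(0.9² + 1.9²) ≈ 2.1.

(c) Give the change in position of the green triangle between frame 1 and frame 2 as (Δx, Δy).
(-6.4, -3.6)

The green triangle was at (16.7, 9.4) in frame 1 and (10.3, 5.8) in frame 2.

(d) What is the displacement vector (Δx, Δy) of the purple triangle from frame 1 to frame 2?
(-6.0, -3.1)

The purple triangle was at (13.8, 18.0) in frame 1 and (7.8, 14.9) in frame 2.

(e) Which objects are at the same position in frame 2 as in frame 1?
the brown circle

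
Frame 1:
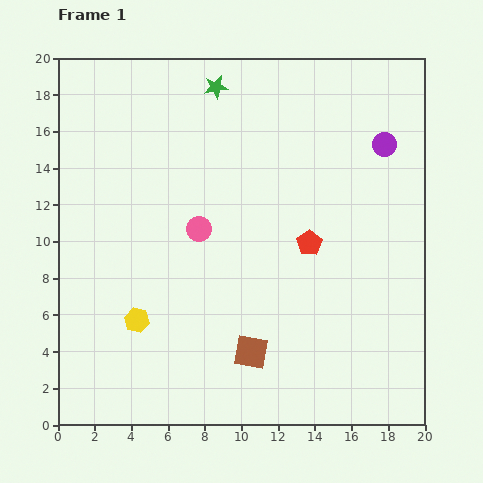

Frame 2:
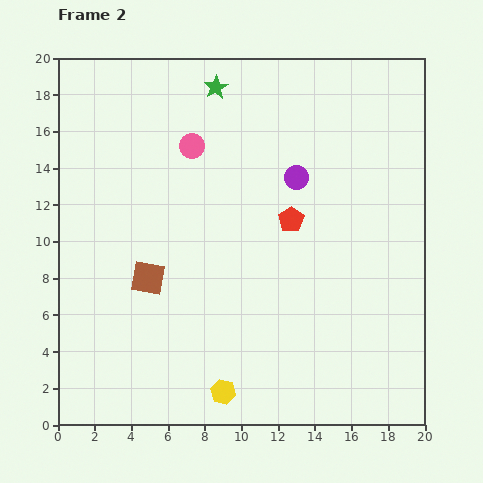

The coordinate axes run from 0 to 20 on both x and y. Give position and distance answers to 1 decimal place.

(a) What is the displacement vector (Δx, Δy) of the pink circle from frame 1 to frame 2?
(-0.4, 4.5)

The pink circle was at (7.7, 10.7) in frame 1 and (7.3, 15.2) in frame 2.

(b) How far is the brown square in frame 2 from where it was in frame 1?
6.9

The brown square moved from (10.5, 4.0) to (4.9, 8.0), a distance of √(5.6² + 4.0²) ≈ 6.9.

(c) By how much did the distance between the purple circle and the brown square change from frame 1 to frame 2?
-3.7

Distance in frame 1: 13.5. Distance in frame 2: 9.8.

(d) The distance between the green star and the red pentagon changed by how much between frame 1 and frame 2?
-1.6

Distance in frame 1: 9.9. Distance in frame 2: 8.3.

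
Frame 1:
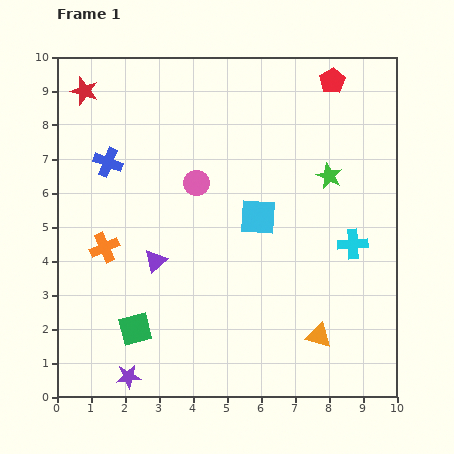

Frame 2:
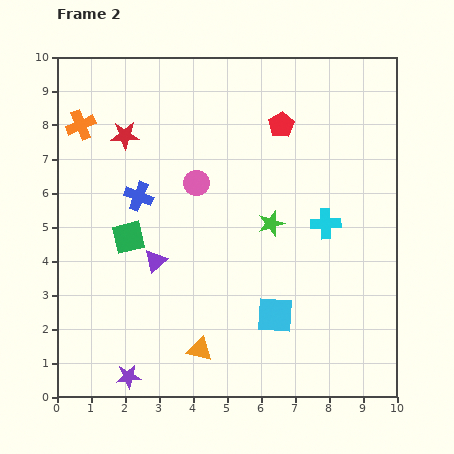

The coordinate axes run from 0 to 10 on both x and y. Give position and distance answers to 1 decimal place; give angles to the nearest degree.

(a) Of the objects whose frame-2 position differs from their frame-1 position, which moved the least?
the cyan cross

(moved 1.0)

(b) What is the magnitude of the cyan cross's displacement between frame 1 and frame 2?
1.0

The cyan cross moved from (8.7, 4.5) to (7.9, 5.1), a distance of √(0.8² + 0.6²) ≈ 1.0.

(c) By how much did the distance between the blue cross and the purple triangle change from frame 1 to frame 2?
-1.2

Distance in frame 1: 3.2. Distance in frame 2: 2.0.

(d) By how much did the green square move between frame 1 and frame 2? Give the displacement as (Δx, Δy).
(-0.2, 2.7)

The green square was at (2.3, 2.0) in frame 1 and (2.1, 4.7) in frame 2.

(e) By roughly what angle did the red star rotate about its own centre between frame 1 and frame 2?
20° counter-clockwise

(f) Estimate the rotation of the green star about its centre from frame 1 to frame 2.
29° clockwise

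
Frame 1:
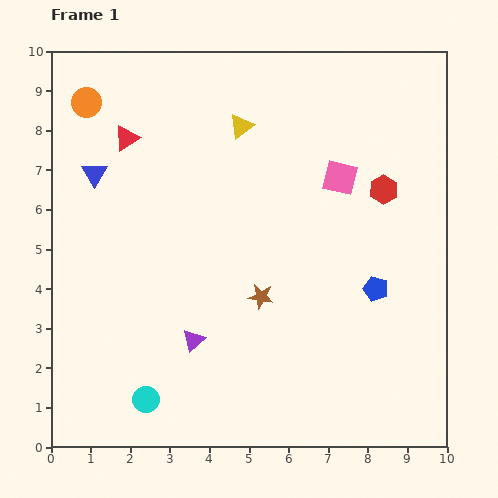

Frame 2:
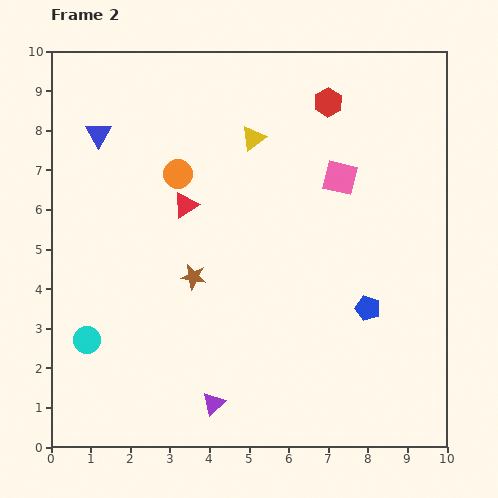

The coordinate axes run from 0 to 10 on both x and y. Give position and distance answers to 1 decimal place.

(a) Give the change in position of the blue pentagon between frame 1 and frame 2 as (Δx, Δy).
(-0.2, -0.5)

The blue pentagon was at (8.2, 4.0) in frame 1 and (8.0, 3.5) in frame 2.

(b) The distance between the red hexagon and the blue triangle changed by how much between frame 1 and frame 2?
-1.4

Distance in frame 1: 7.3. Distance in frame 2: 5.9.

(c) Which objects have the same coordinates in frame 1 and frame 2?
the pink square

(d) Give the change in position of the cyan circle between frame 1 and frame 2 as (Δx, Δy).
(-1.5, 1.5)

The cyan circle was at (2.4, 1.2) in frame 1 and (0.9, 2.7) in frame 2.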